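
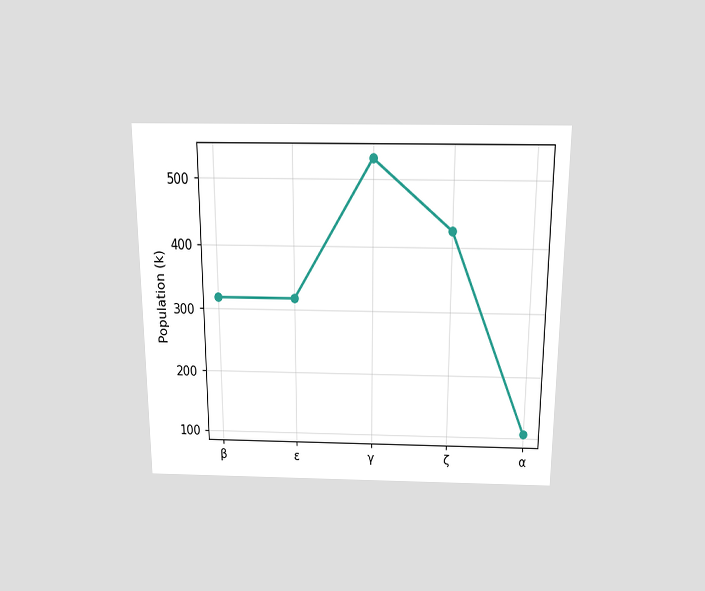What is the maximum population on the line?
The chart is viewed slightly from above. The highest point is at γ, and reading across to the y-axis gives 530k.

530k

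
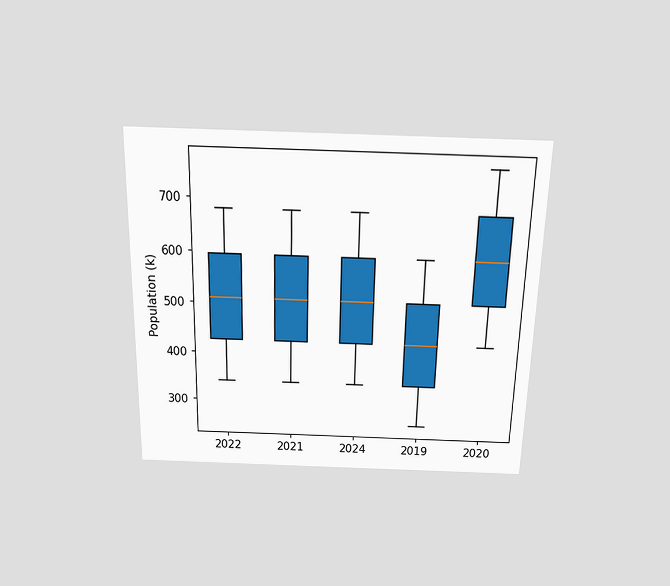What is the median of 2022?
The chart is viewed slightly from above. The median line in the 2022 box sits at 510k.

510k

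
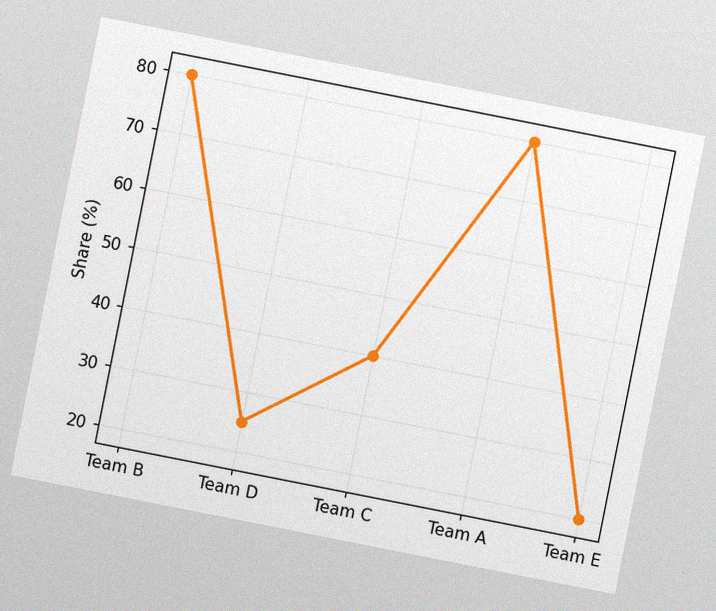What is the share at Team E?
The chart is tilted about 11° clockwise, with some photo noise. At Team E, the line is at 20%.

20%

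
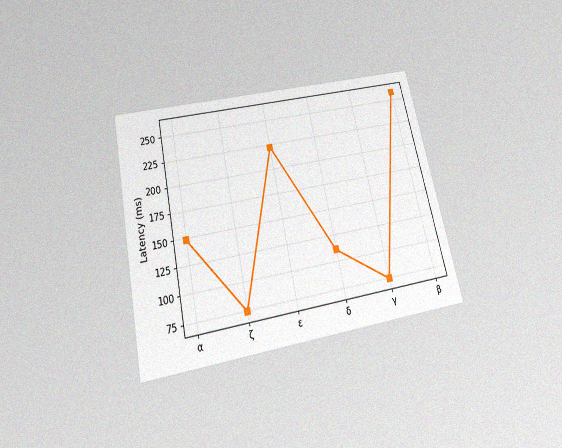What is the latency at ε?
The chart is tilted about 12° counter-clockwise and viewed slightly from below, with some photo noise. At ε, the line is at 222ms.

222ms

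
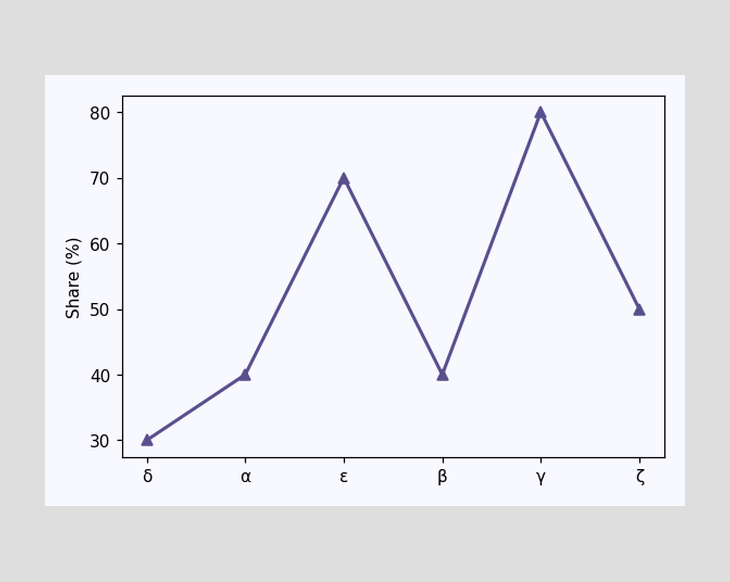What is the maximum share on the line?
The highest point is at γ, and reading across to the y-axis gives 80%.

80%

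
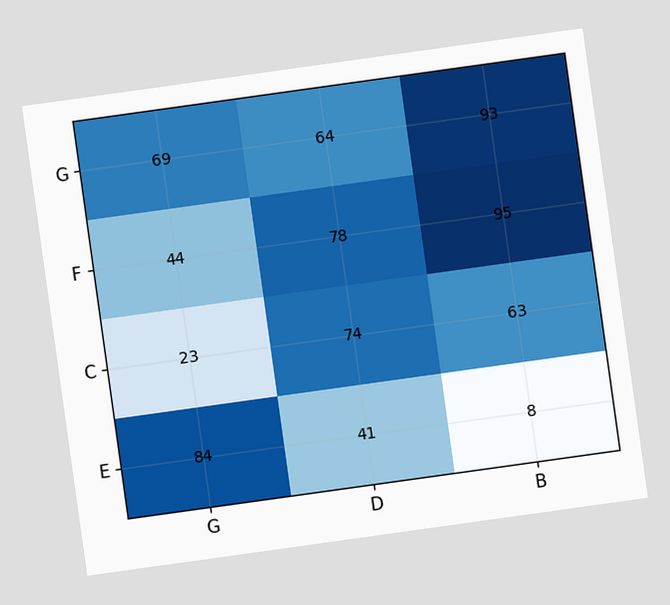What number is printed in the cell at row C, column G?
The chart is tilted about 8° counter-clockwise. The (C, G) cell reads 23.

23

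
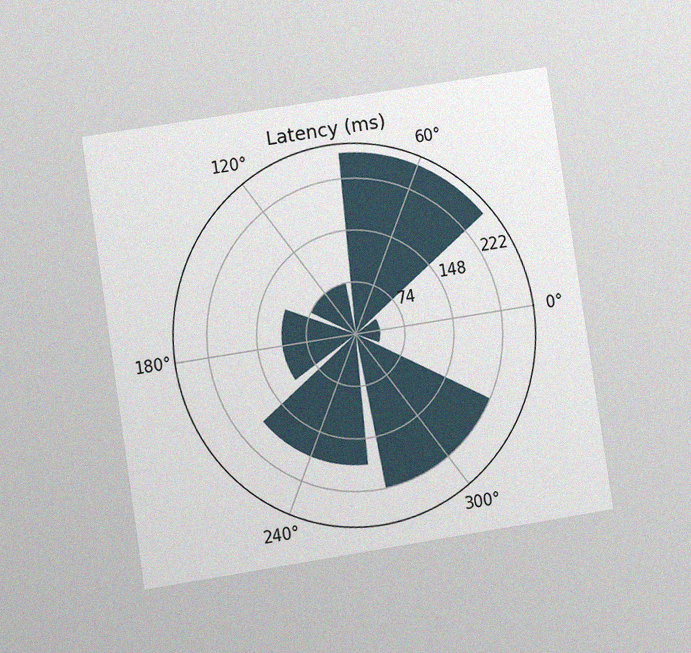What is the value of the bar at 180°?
The chart is tilted about 9° counter-clockwise and viewed at a slight angle, with some photo noise. The bar at 180° reaches 111ms on the radial axis.

111ms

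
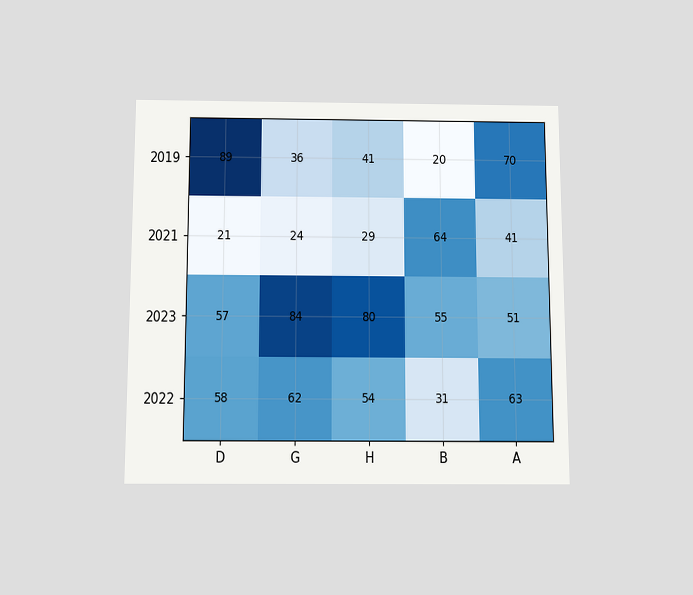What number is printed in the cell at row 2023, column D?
The chart is viewed slightly from below. The (2023, D) cell reads 57.

57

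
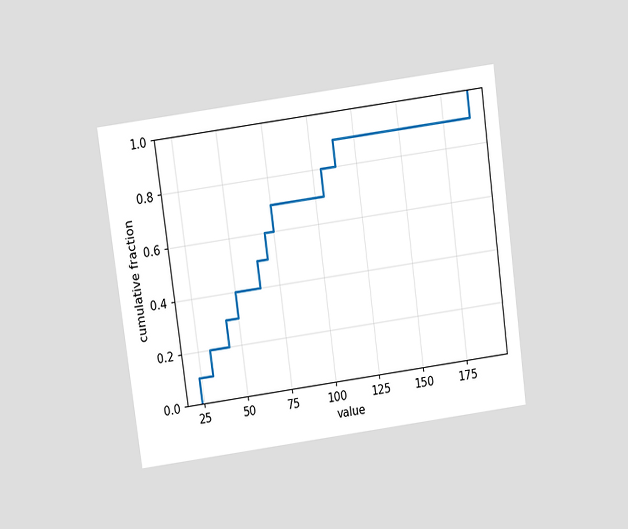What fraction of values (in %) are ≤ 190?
The chart is tilted about 8° counter-clockwise and viewed slightly from above. At x=190 the ECDF step is at 100%.

100%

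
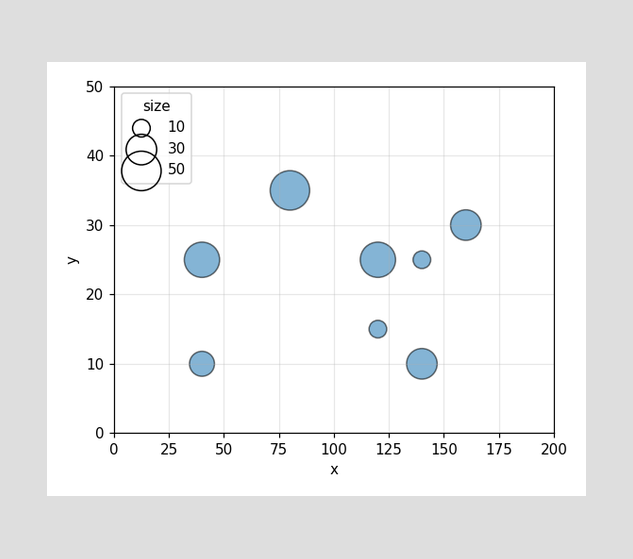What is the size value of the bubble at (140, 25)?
10

Matching the bubble at (140, 25) against the size legend gives 10.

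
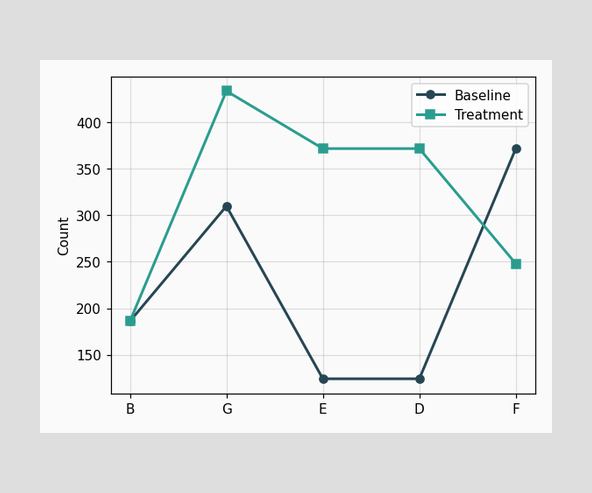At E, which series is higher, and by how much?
Treatment, by 248

At E, Treatment sits above the other line by 248.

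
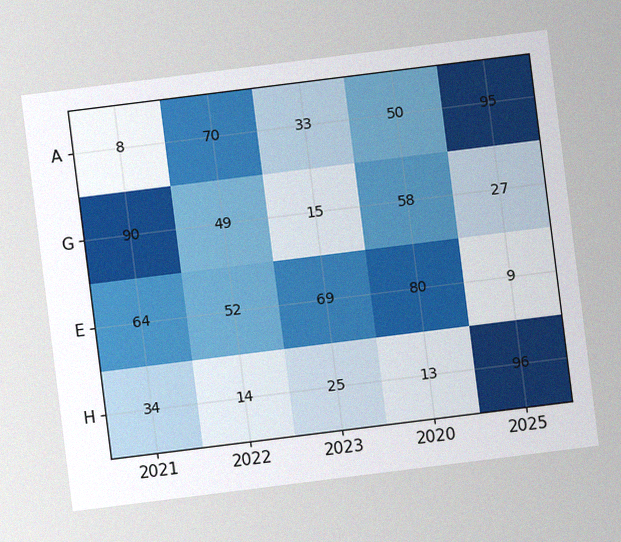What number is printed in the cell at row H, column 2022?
14

The chart is tilted about 7° counter-clockwise, with some photo noise. The (H, 2022) cell reads 14.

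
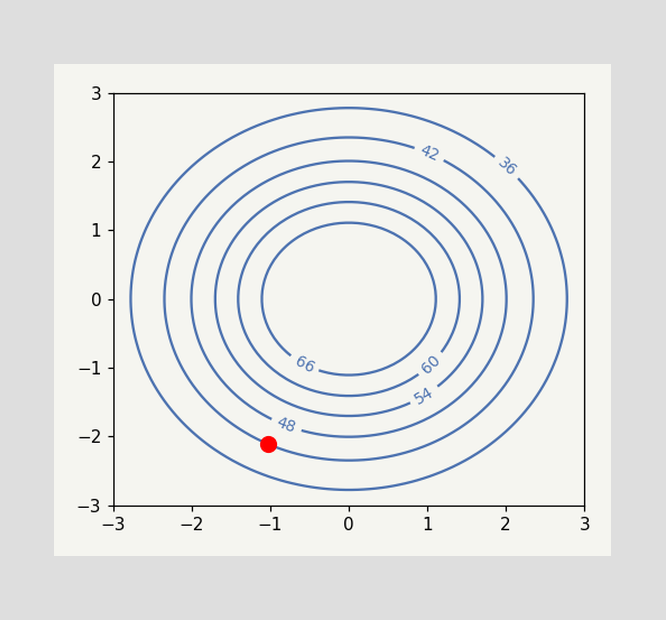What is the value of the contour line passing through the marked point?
42

The marked point sits on the contour labelled 42.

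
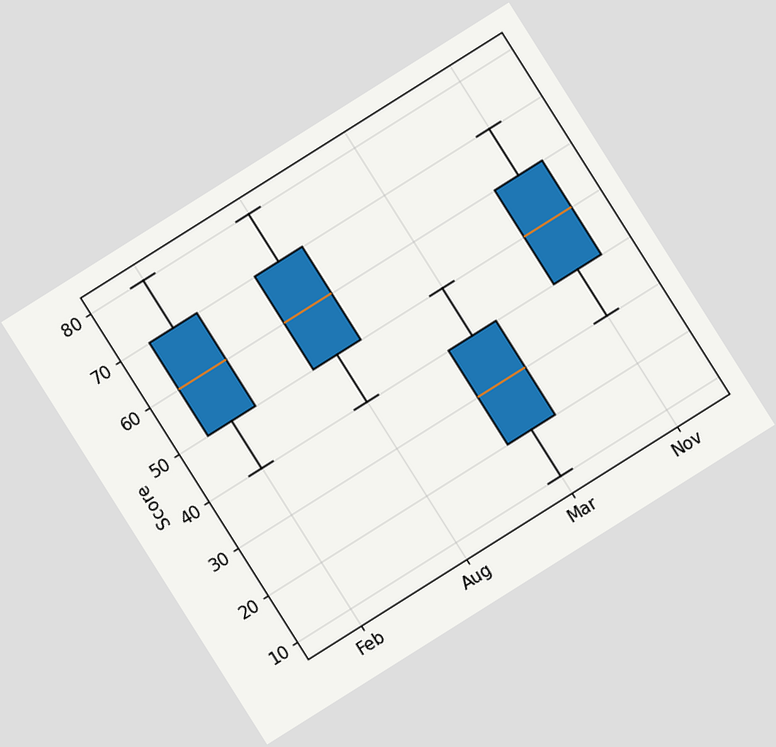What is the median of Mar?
The chart is tilted about 32° counter-clockwise. The median line in the Mar box sits at 30.

30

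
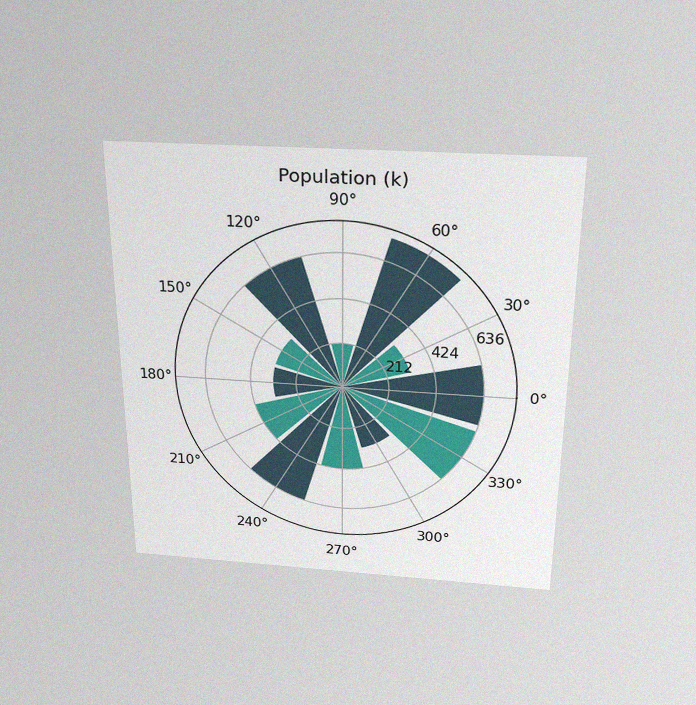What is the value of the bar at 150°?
The chart is viewed slightly from above, with some photo noise. The bar at 150° reaches 318k on the radial axis.

318k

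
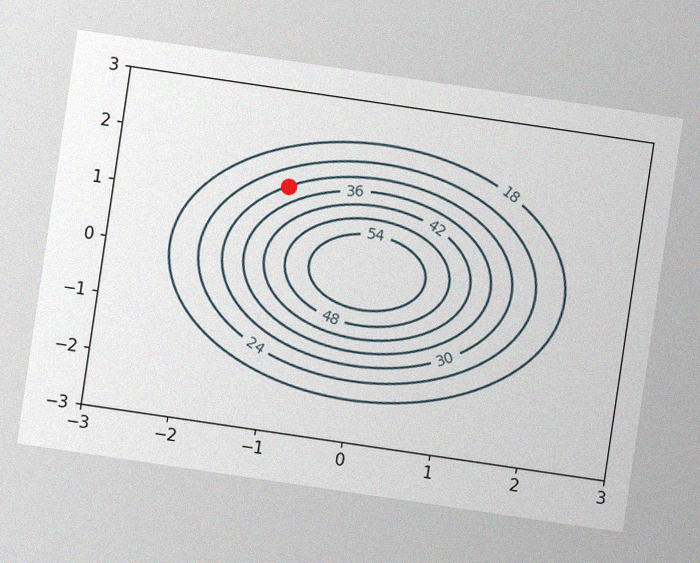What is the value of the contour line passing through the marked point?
30

The chart is tilted about 8° clockwise, with some photo noise. The marked point sits on the contour labelled 30.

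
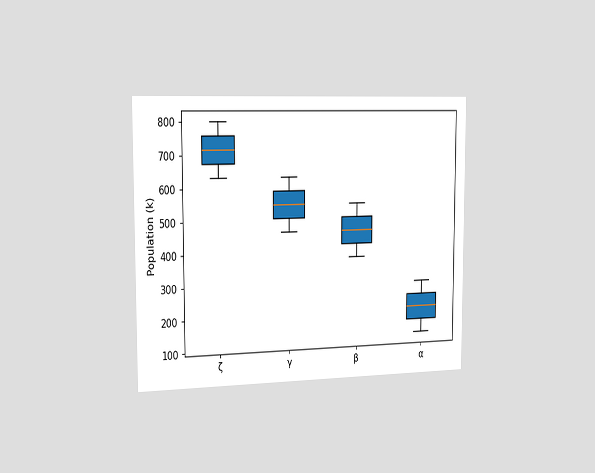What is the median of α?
The chart is viewed slightly from the left. The median line in the α box sits at 210k.

210k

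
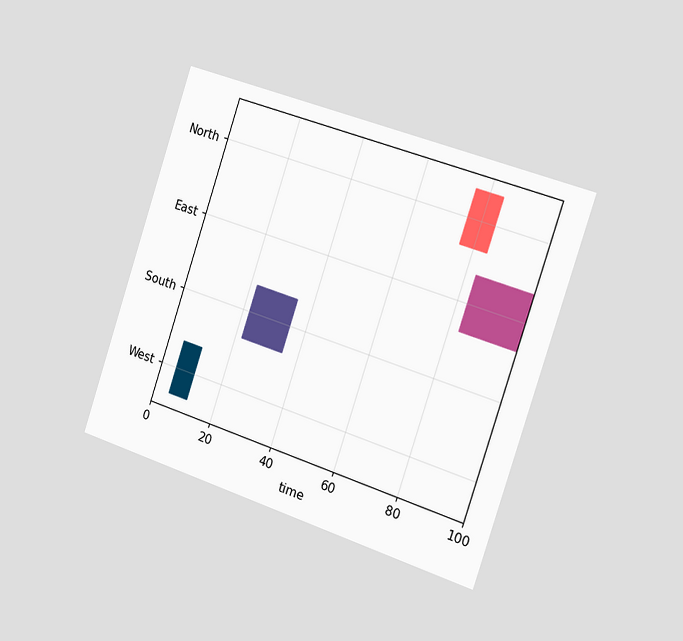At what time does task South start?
The chart is tilted about 18° clockwise and viewed slightly from the right. The South bar begins at t=22.

22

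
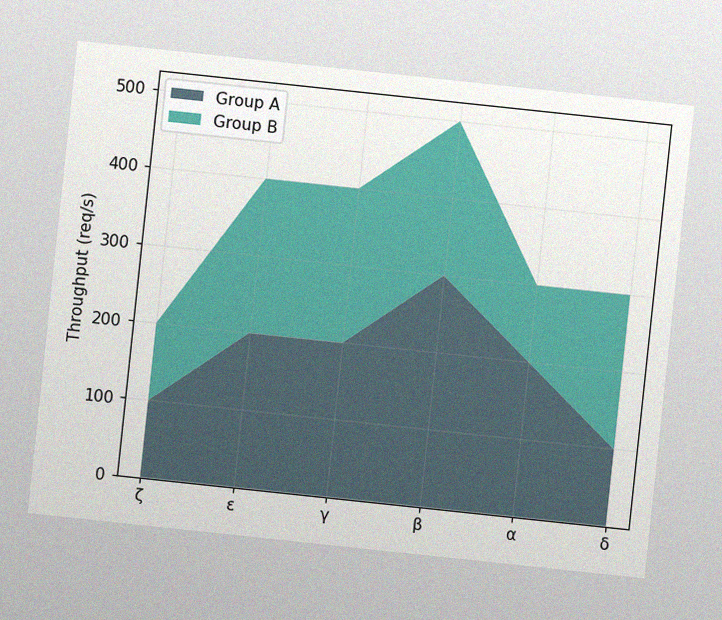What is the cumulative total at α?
300req/s

The chart is tilted about 6° clockwise, with some photo noise. The stacked total at α reaches 300req/s.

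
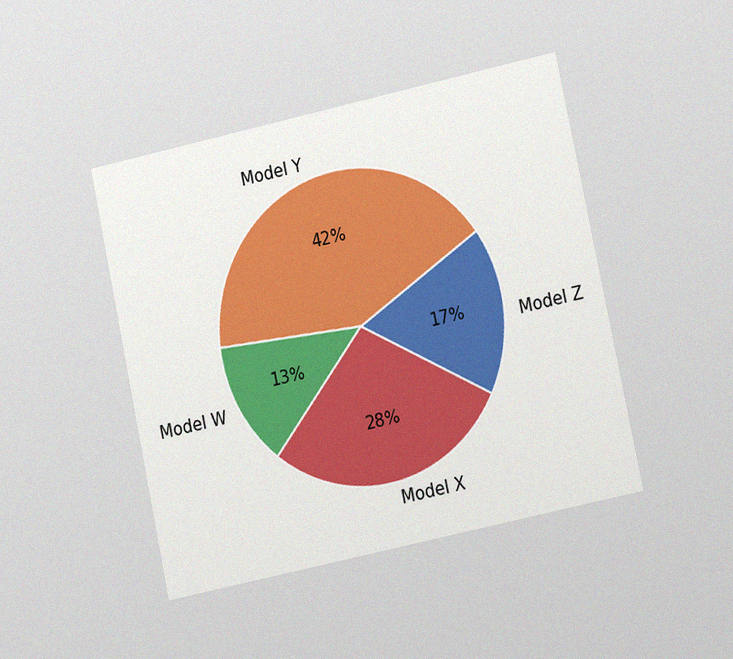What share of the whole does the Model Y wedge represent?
42%

The chart is tilted about 12° counter-clockwise and viewed slightly from the right, with some photo noise. The Model Y slice takes up 42% of the pie.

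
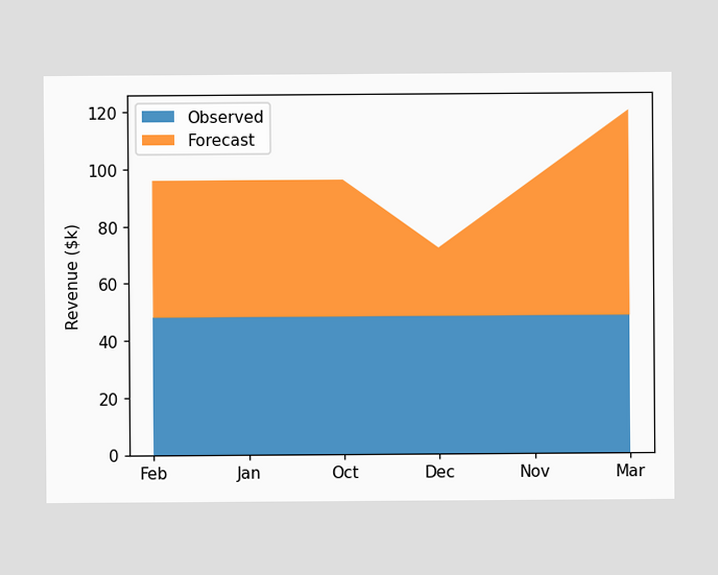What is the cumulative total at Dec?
$72k

The stacked total at Dec reaches $72k.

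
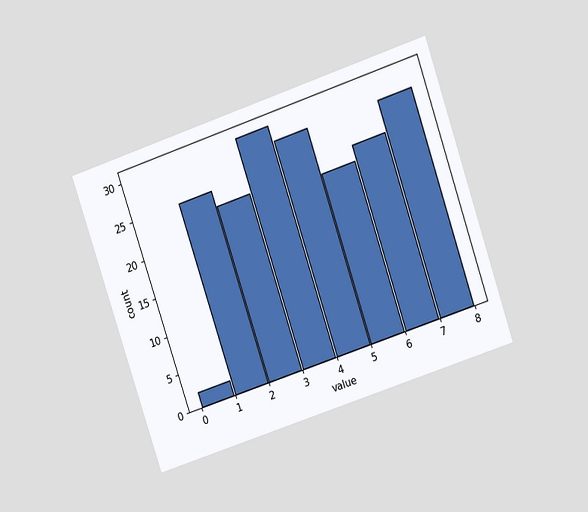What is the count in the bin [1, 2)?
The chart is tilted about 19° counter-clockwise and viewed at a slight angle. The [1, 2) bin has height 25.

25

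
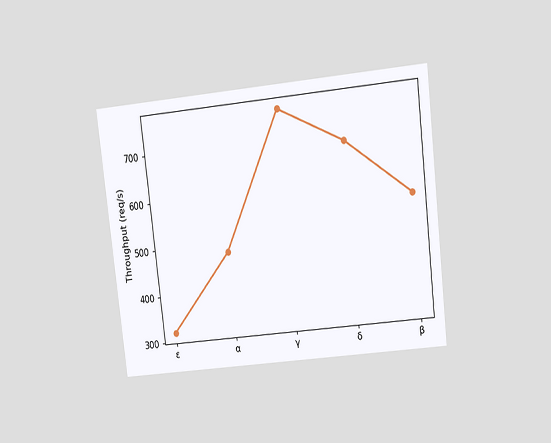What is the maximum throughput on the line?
760req/s

The chart is tilted about 7° counter-clockwise and viewed slightly from above. The highest point is at γ, and reading across to the y-axis gives 760req/s.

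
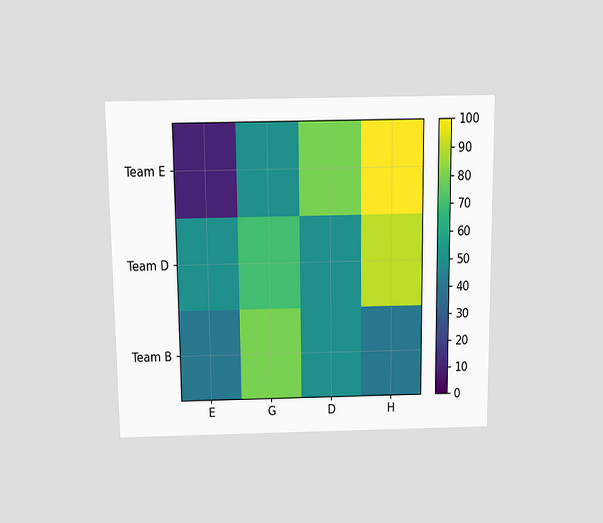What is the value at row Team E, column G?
50

The chart is viewed slightly from above. Matching cell (Team E, G) against the colorbar gives 50.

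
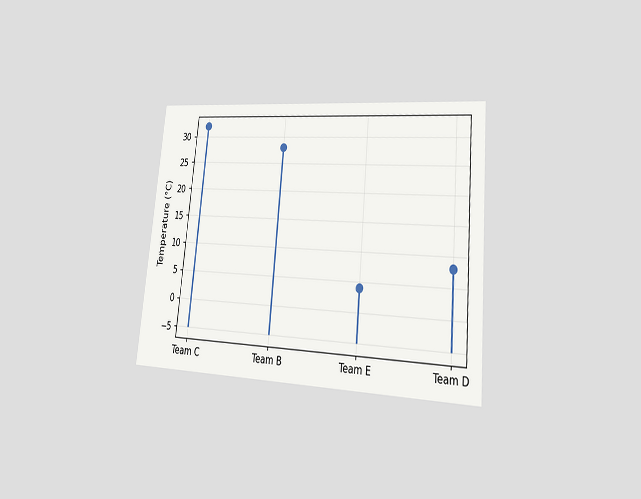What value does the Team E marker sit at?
4°C

The chart is tilted about 5° clockwise and viewed at a slight angle. The Team E marker sits at 4°C.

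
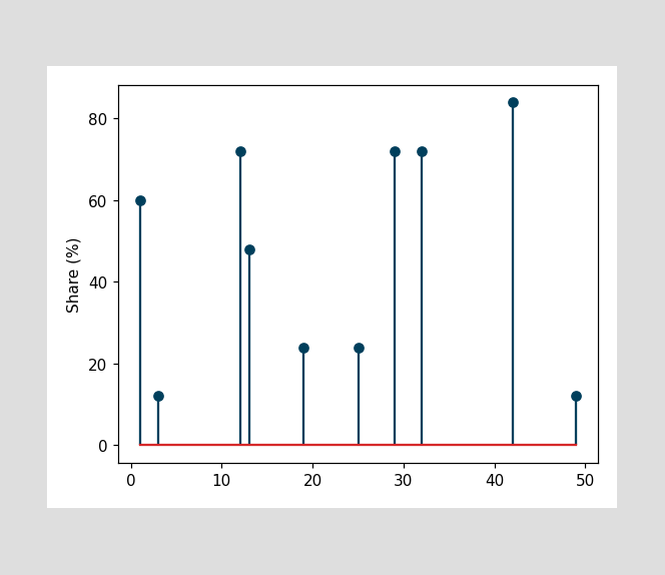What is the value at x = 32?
72%

The stem at x=32 reaches 72%.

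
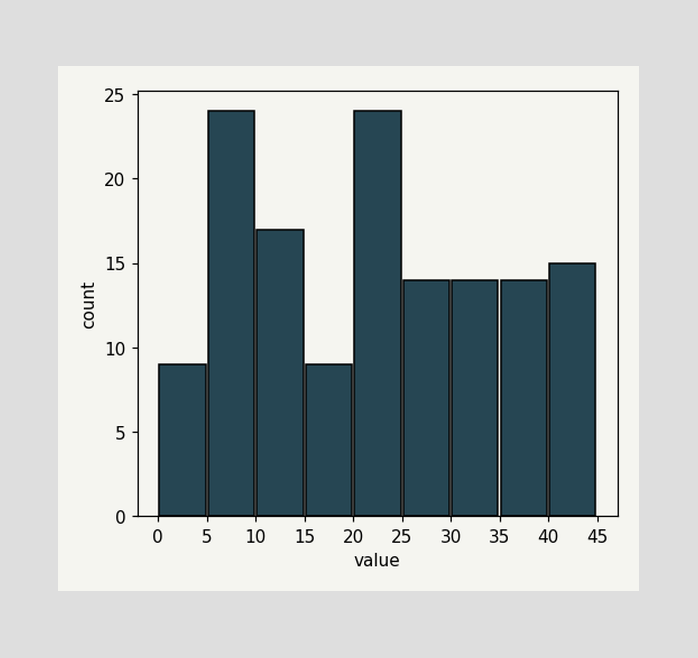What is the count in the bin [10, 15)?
The [10, 15) bin has height 17.

17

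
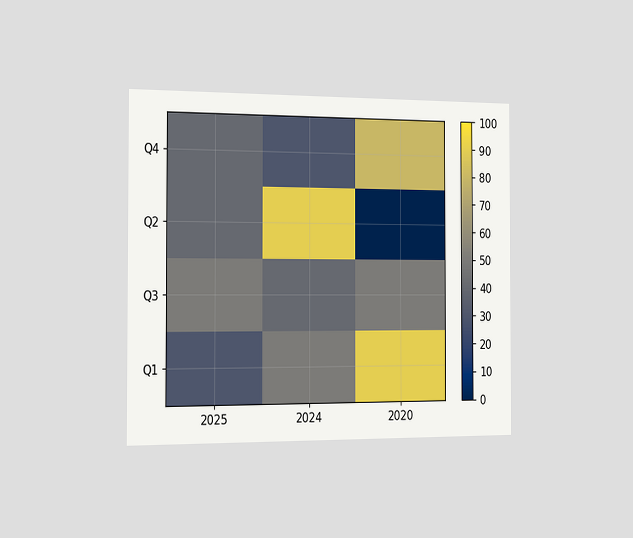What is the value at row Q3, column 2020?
The chart is viewed slightly from the left. Matching cell (Q3, 2020) against the colorbar gives 50.

50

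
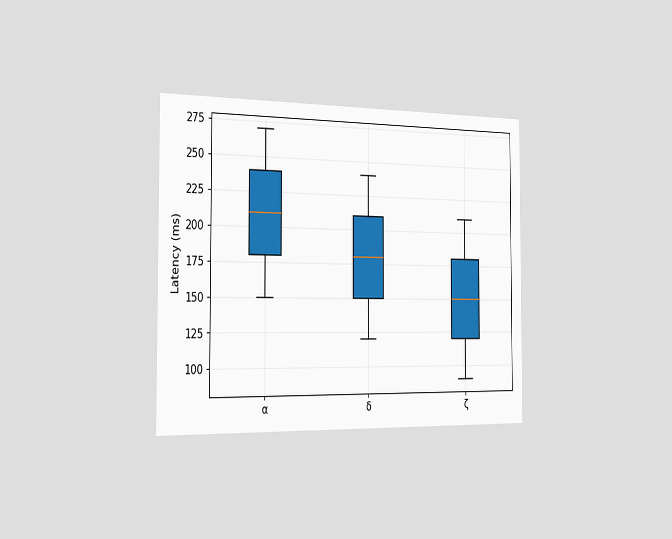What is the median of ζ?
The chart is viewed slightly from the left. The median line in the ζ box sits at 150ms.

150ms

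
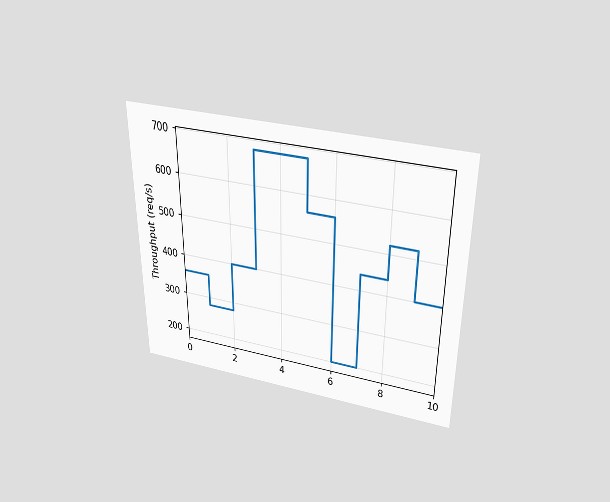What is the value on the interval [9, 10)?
400req/s

The chart is viewed slightly from above. On [9, 10) the step sits at 400req/s.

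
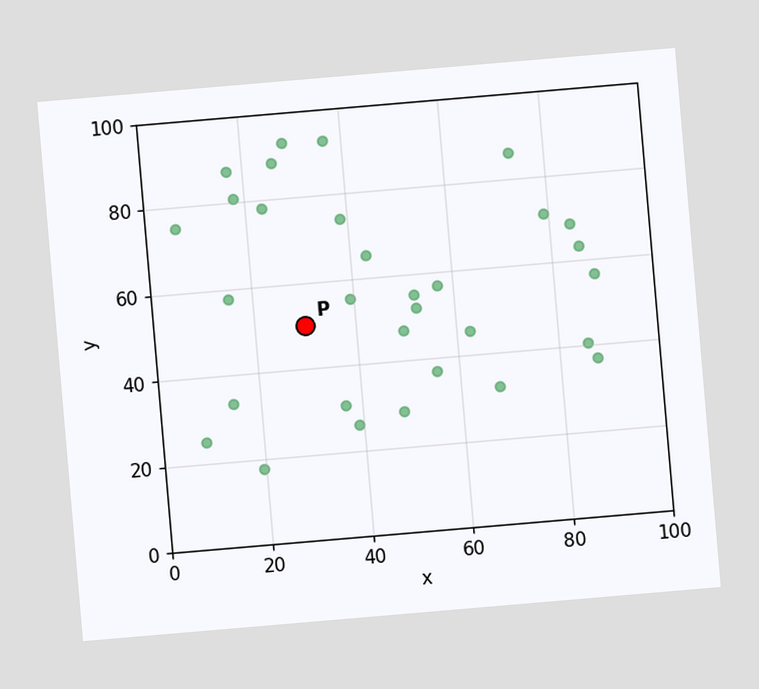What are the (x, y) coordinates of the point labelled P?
The chart is tilted about 5° counter-clockwise. Following the gridlines from P to each axis, P sits at (30, 50).

(30, 50)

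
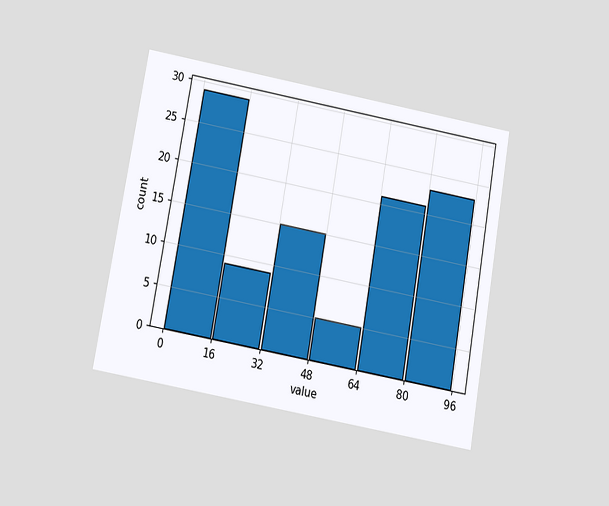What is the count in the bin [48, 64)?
5

The chart is tilted about 10° clockwise and viewed slightly from below. The [48, 64) bin has height 5.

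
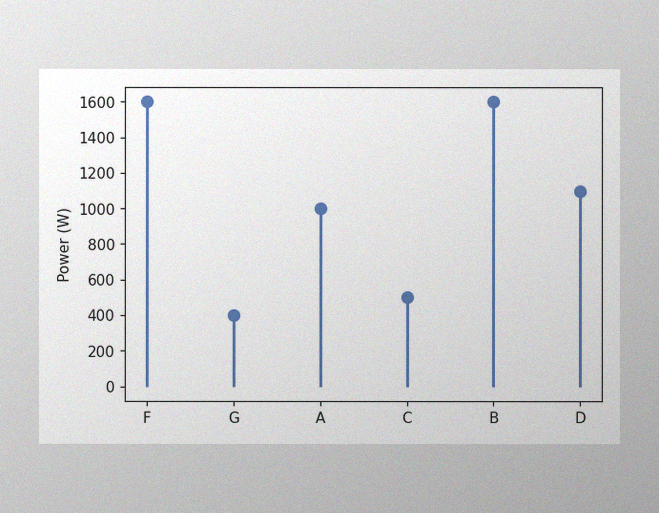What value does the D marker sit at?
The image has some photo noise and uneven lighting. The D marker sits at 1100W.

1100W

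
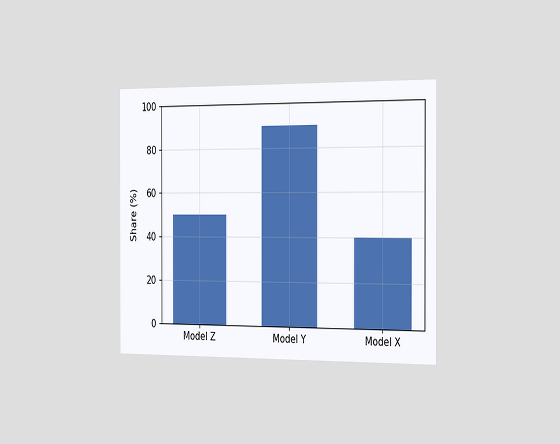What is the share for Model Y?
90%

The chart is viewed slightly from the right. Reading along the chart's y-axis, the Model Y bar reaches 90%.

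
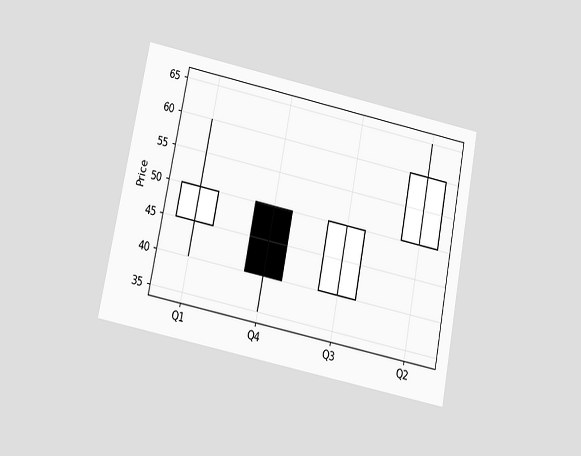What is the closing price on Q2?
60

The chart is tilted about 11° clockwise and viewed slightly from below. The Q2 candle closes at 60.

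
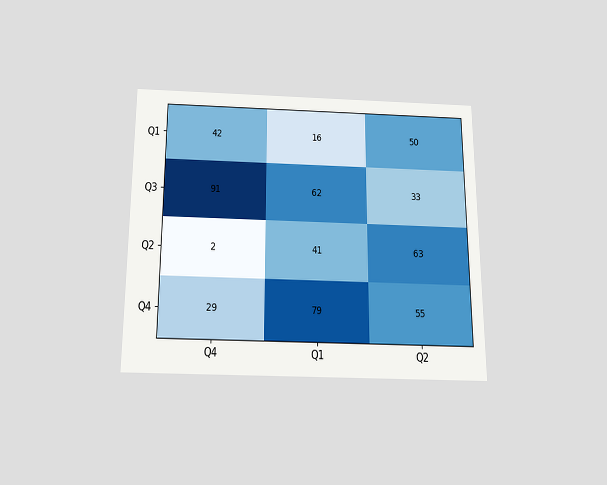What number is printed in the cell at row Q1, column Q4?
The chart is viewed slightly from below. The (Q1, Q4) cell reads 42.

42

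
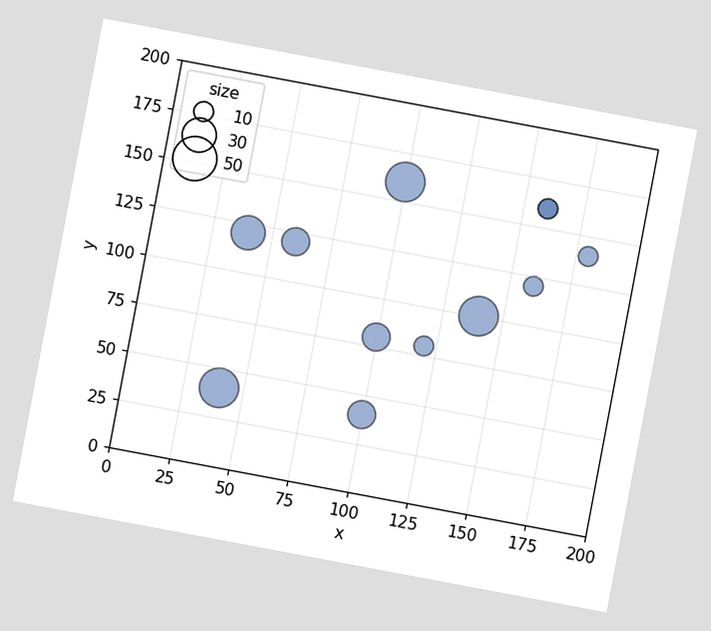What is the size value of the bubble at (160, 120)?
The chart is tilted about 11° clockwise. Matching the bubble at (160, 120) against the size legend gives 10.

10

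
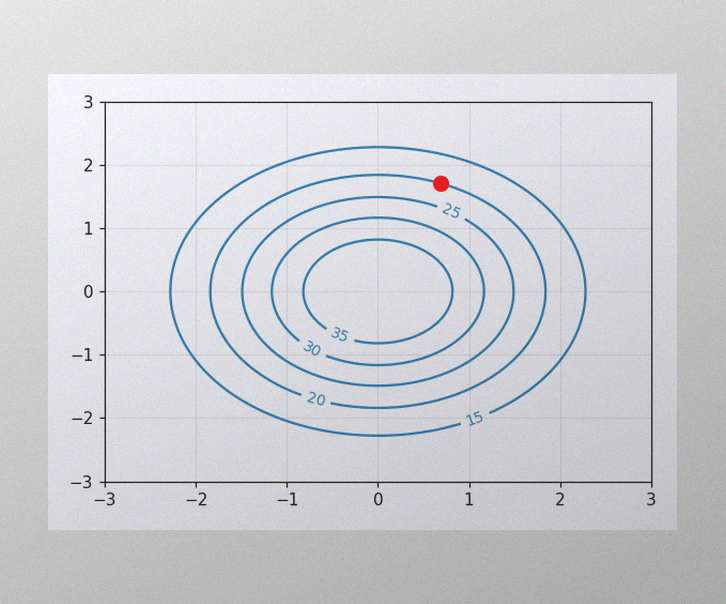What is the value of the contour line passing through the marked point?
The image has some photo noise and uneven lighting. The marked point sits on the contour labelled 20.

20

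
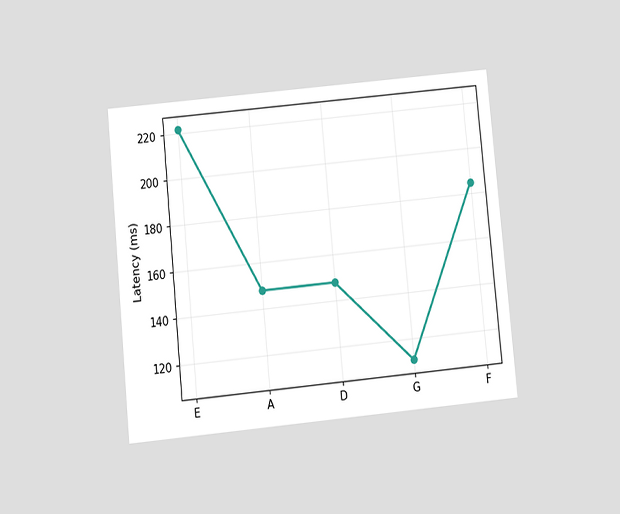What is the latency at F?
185ms

The chart is tilted about 6° counter-clockwise and viewed slightly from below. At F, the line is at 185ms.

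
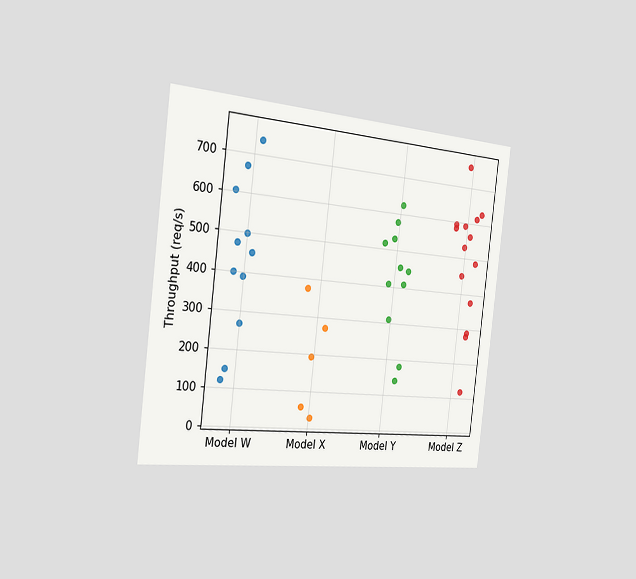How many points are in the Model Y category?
11

The chart is tilted about 7° clockwise and viewed slightly from the left. Counting the markers in the Model Y column gives 11.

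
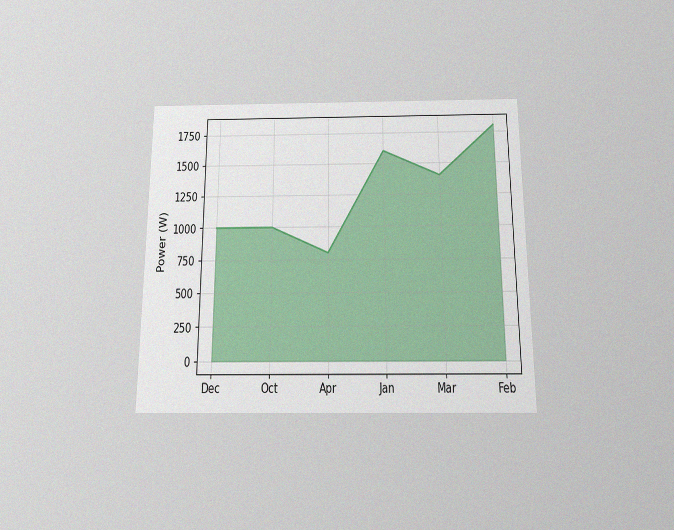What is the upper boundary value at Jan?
1600W

The chart is viewed slightly from below, with some photo noise. At Jan the upper boundary is at 1600W.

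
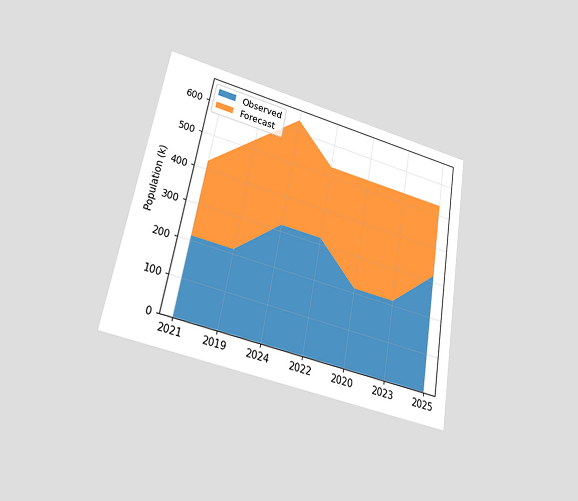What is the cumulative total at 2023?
The chart is tilted about 10° clockwise and viewed slightly from below. The stacked total at 2023 reaches 530k.

530k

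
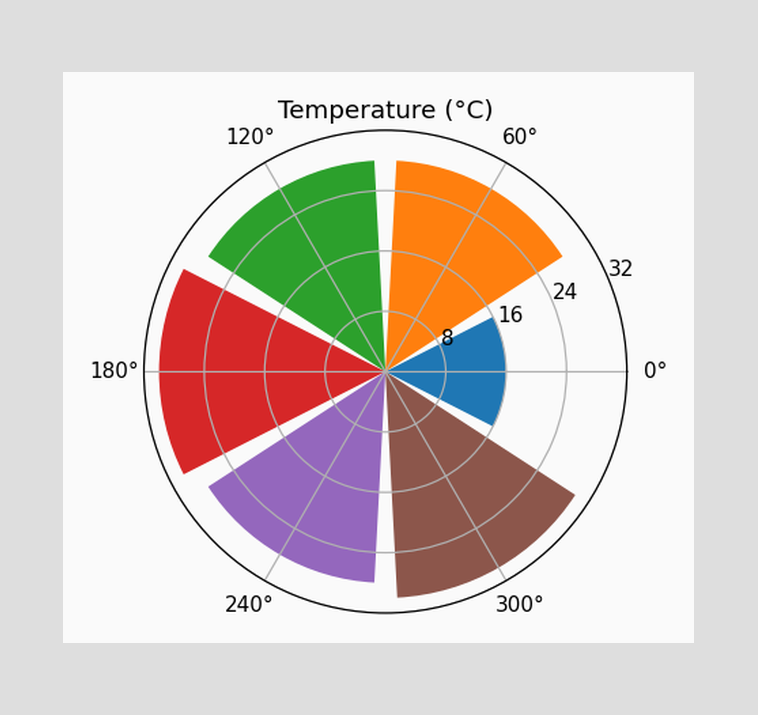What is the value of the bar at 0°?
16°C

The bar at 0° reaches 16°C on the radial axis.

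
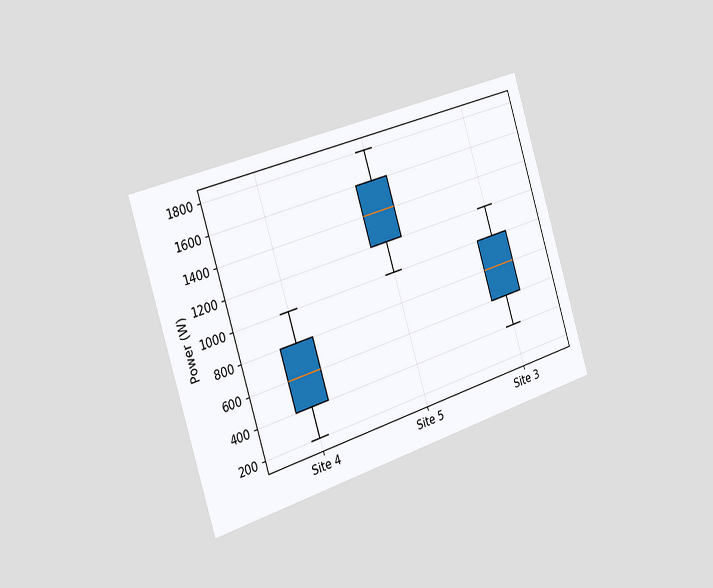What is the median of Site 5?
1400W

The chart is tilted about 17° counter-clockwise and viewed slightly from the left. The median line in the Site 5 box sits at 1400W.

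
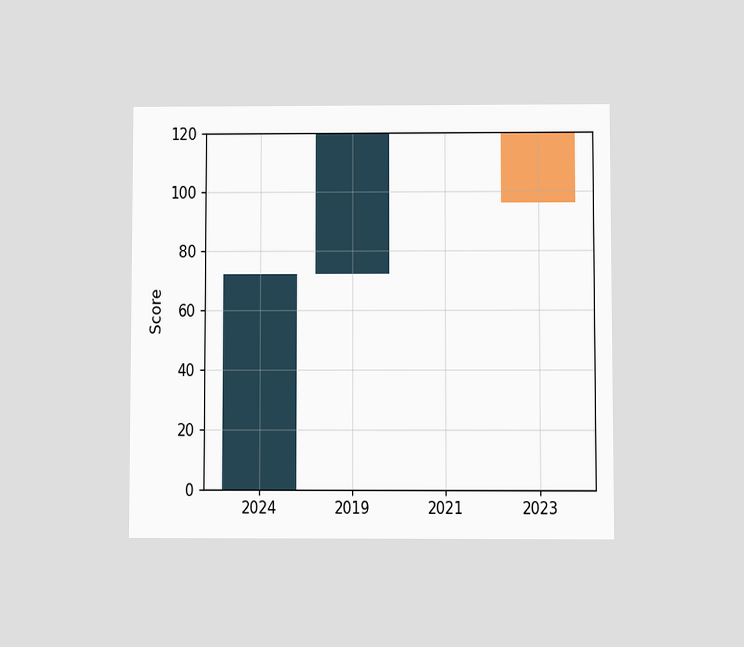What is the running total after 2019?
120

The chart is viewed at a slight angle. After 2019 the running total reaches 120.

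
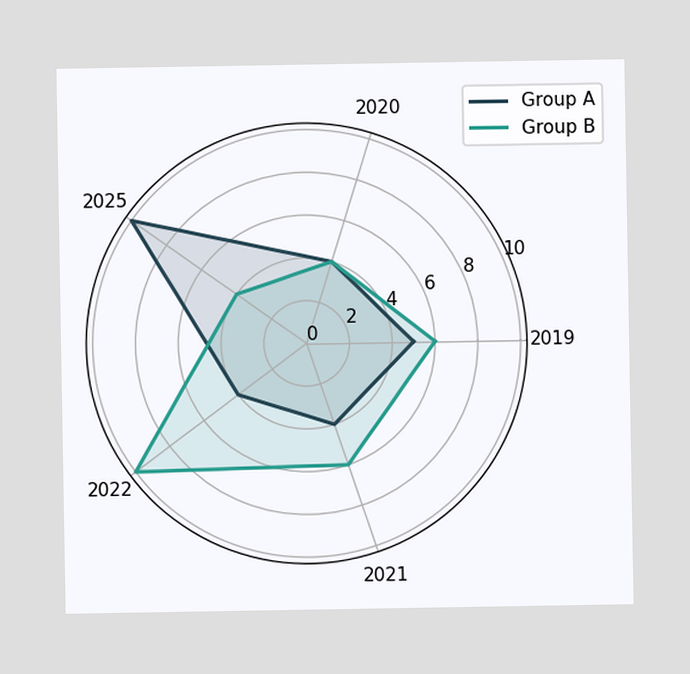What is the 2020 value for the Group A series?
4

On the 2020 axis, Group A reaches 4.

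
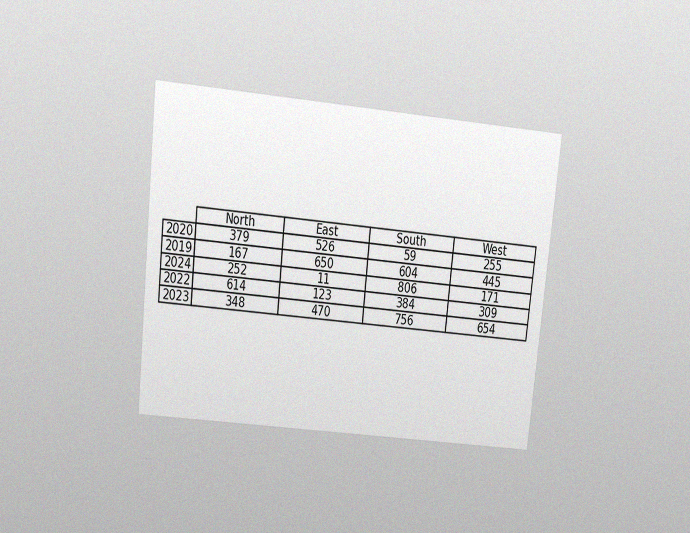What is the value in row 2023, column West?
The chart is tilted about 6° clockwise and viewed slightly from above, with some photo noise. The (2023, West) cell reads 654.

654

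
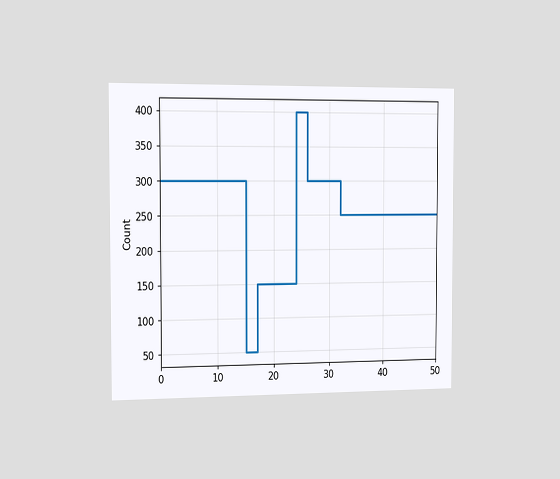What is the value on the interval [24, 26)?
400

The chart is viewed slightly from the left. On [24, 26) the step sits at 400.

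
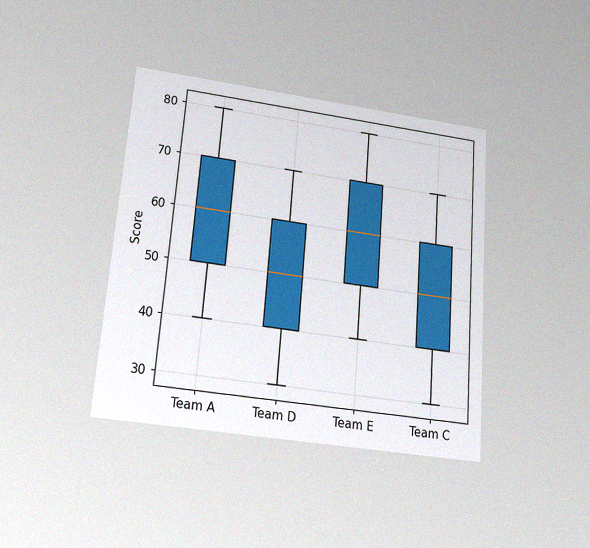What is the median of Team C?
The chart is tilted about 4° clockwise and viewed slightly from below, with some photo noise. The median line in the Team C box sits at 50.

50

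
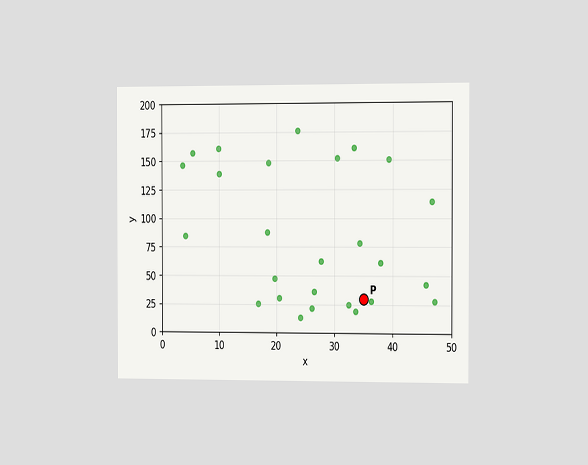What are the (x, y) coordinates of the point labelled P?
The chart is viewed slightly from the right. Following the gridlines from P to each axis, P sits at (35, 30).

(35, 30)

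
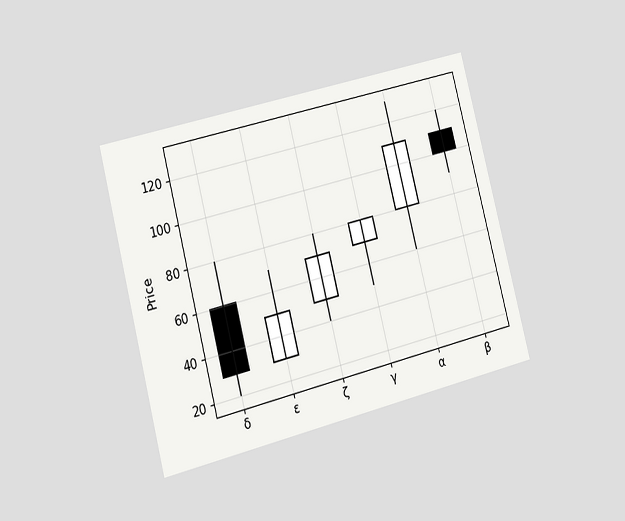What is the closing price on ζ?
The chart is tilted about 14° counter-clockwise and viewed slightly from the left. The ζ candle closes at 70.

70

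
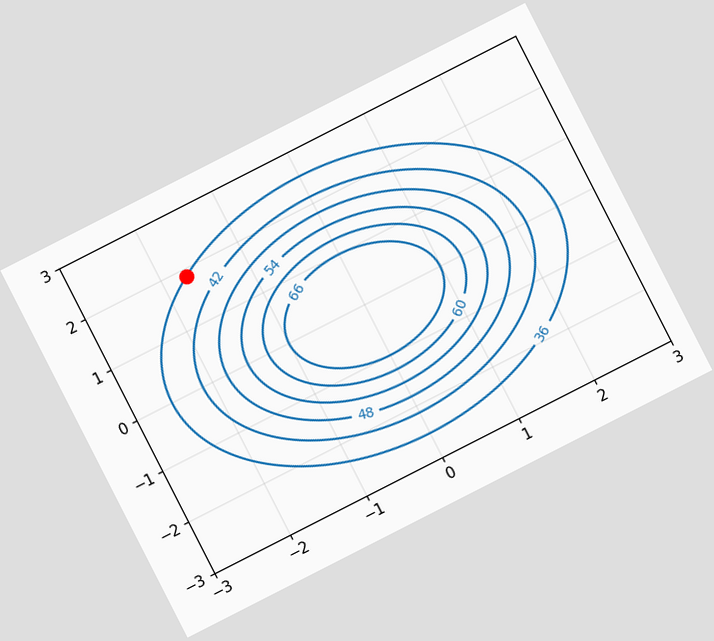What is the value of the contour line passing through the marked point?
36

The chart is tilted about 27° counter-clockwise. The marked point sits on the contour labelled 36.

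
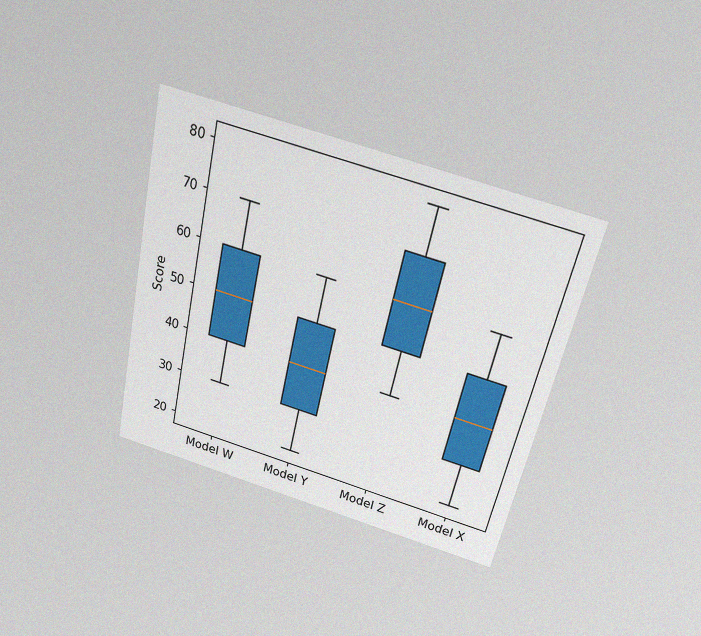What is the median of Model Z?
60

The chart is tilted about 13° clockwise and viewed slightly from above, with some photo noise. The median line in the Model Z box sits at 60.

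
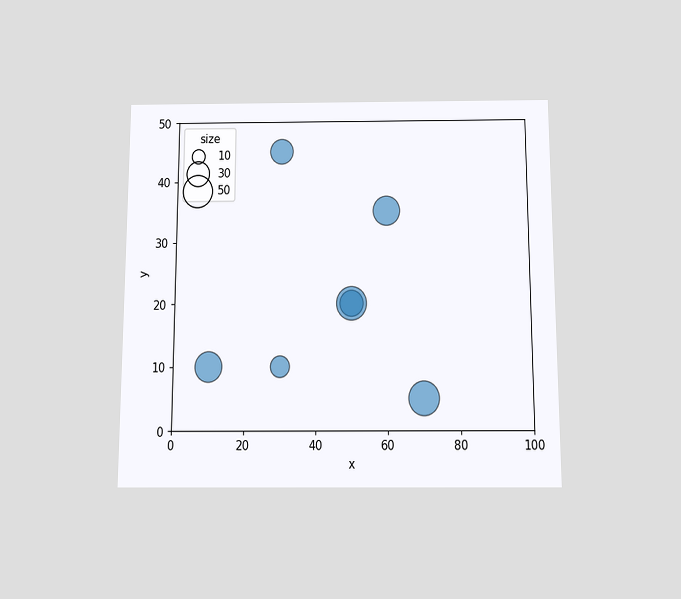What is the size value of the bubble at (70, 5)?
The chart is viewed slightly from below. Matching the bubble at (70, 5) against the size legend gives 50.

50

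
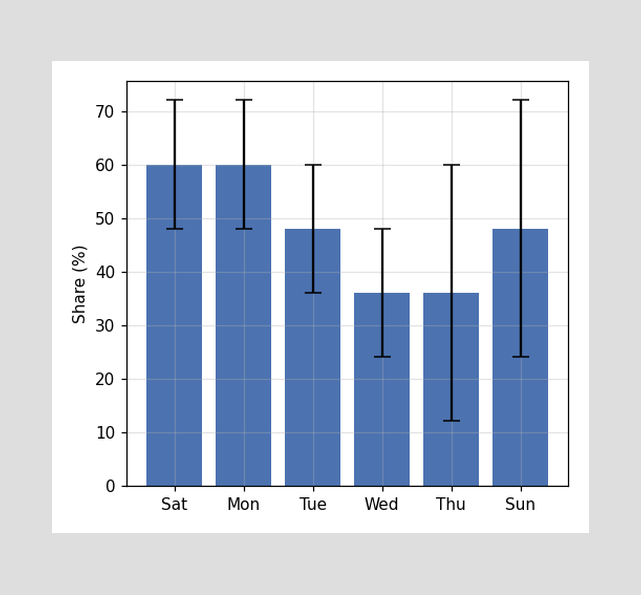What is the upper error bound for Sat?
72%

The Sat bar's upper whisker reaches 72%.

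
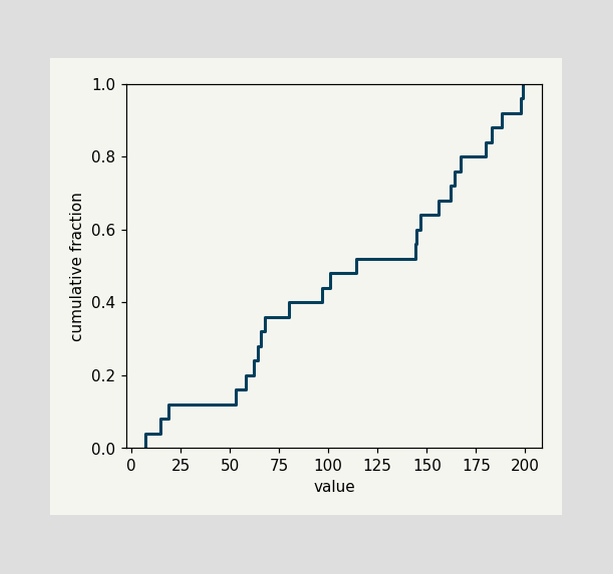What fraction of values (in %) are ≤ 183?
At x=183 the ECDF step is at 88%.

88%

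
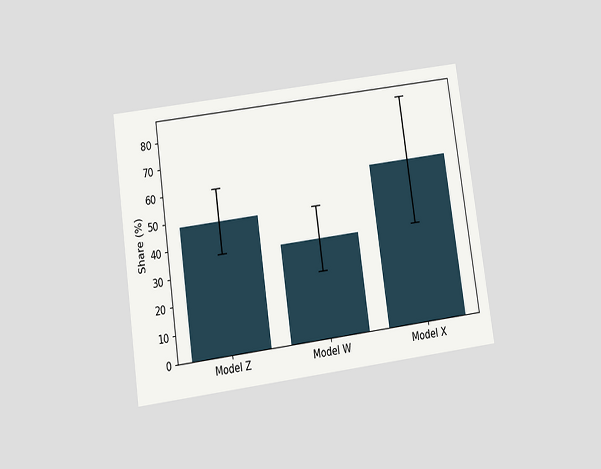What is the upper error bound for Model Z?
The chart is tilted about 8° counter-clockwise and viewed slightly from below. The Model Z bar's upper whisker reaches 60%.

60%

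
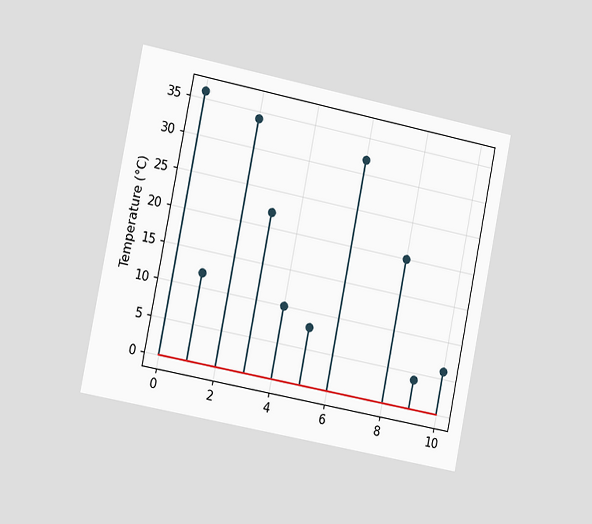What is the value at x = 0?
36°C

The chart is tilted about 11° clockwise and viewed slightly from the left. The stem at x=0 reaches 36°C.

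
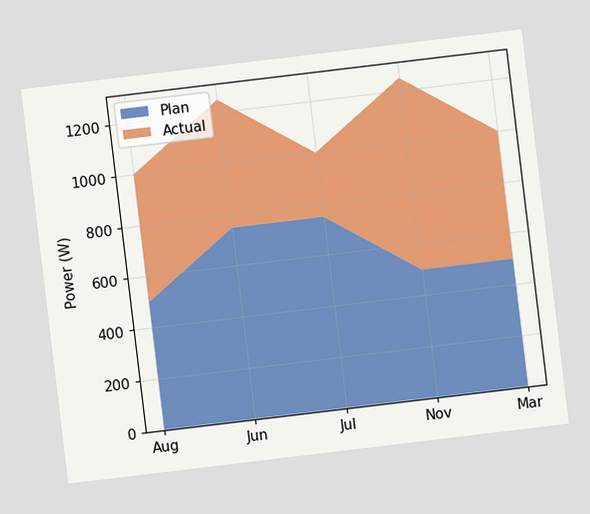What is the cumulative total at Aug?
The chart is tilted about 7° counter-clockwise. The stacked total at Aug reaches 1000W.

1000W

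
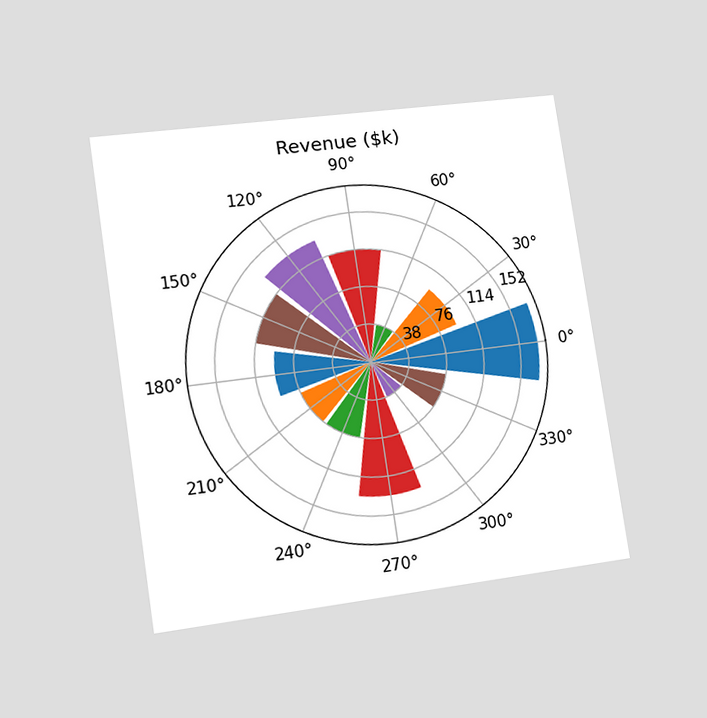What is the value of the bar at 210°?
The chart is tilted about 8° counter-clockwise and viewed at a slight angle. The bar at 210° reaches $76k on the radial axis.

$76k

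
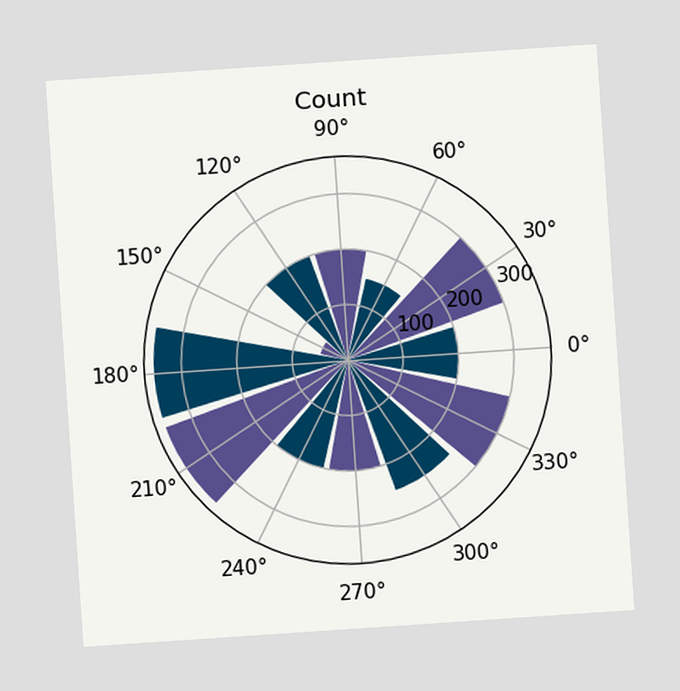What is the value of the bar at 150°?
50

The chart is tilted about 4° counter-clockwise. The bar at 150° reaches 50 on the radial axis.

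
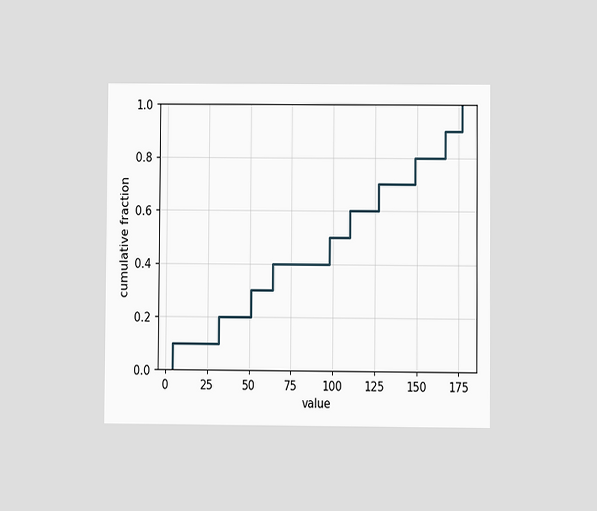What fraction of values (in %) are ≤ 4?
The chart is viewed at a slight angle. At x=4 the ECDF step is at 10%.

10%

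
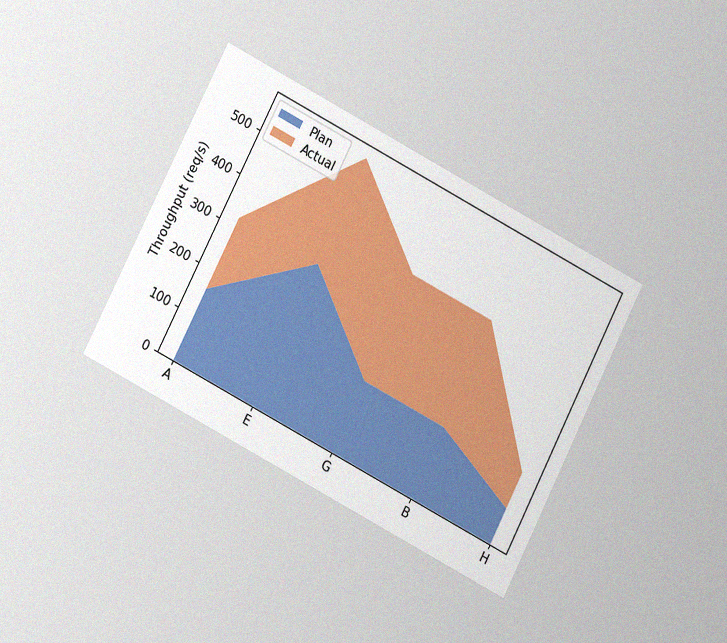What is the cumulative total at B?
The chart is tilted about 27° clockwise and viewed at a slight angle, with some photo noise. The stacked total at B reaches 400req/s.

400req/s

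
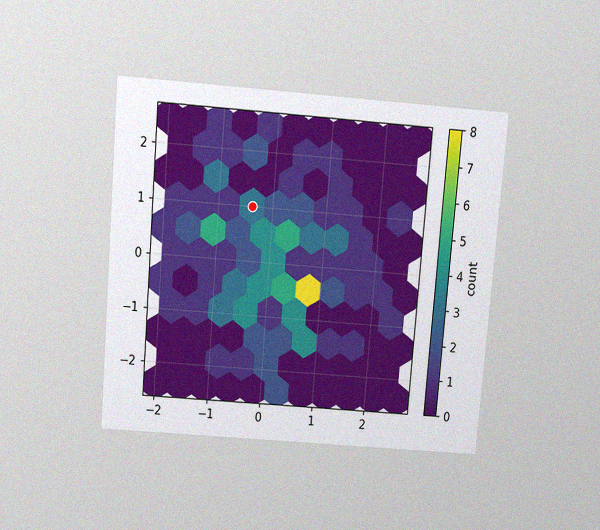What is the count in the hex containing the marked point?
3

The chart is tilted about 5° clockwise and viewed slightly from above, with some photo noise. The marked hex reads 3 on the colorbar.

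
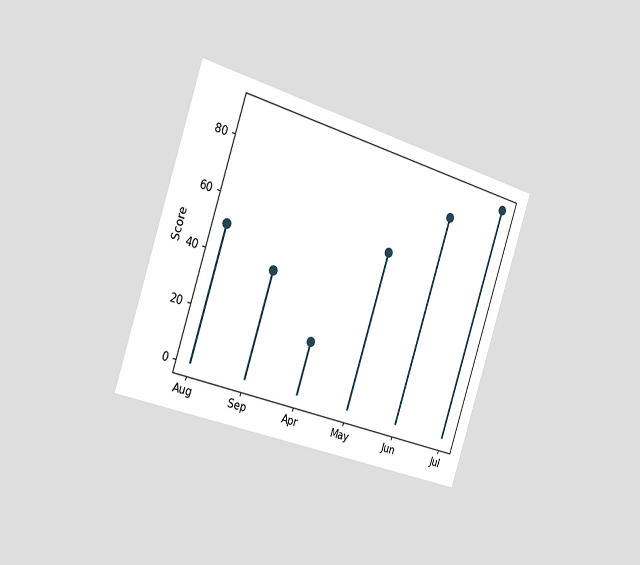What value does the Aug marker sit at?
The chart is tilted about 18° clockwise and viewed slightly from the left. The Aug marker sits at 50.

50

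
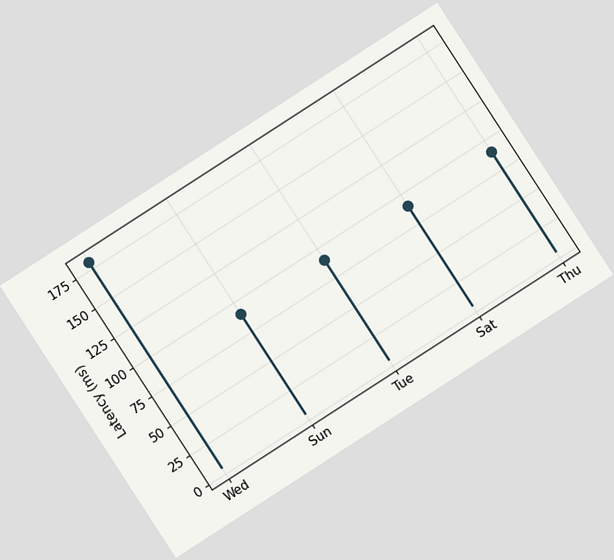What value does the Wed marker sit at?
180ms

The chart is tilted about 33° counter-clockwise. The Wed marker sits at 180ms.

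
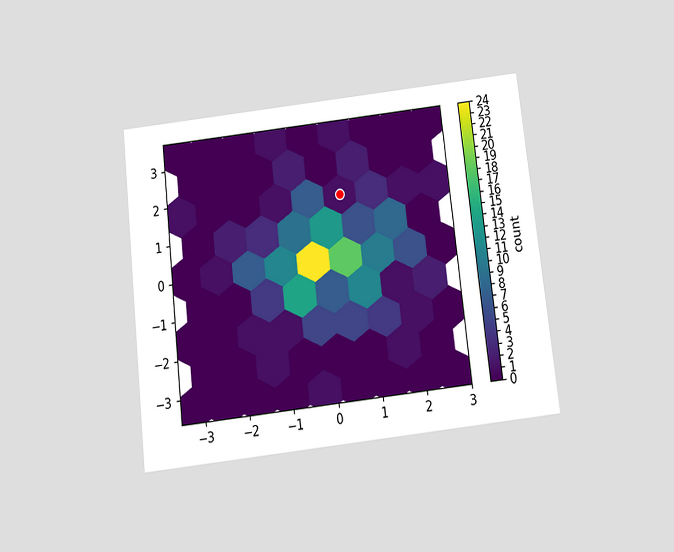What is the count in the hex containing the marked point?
The chart is tilted about 7° counter-clockwise and viewed slightly from below. The marked hex reads 1 on the colorbar.

1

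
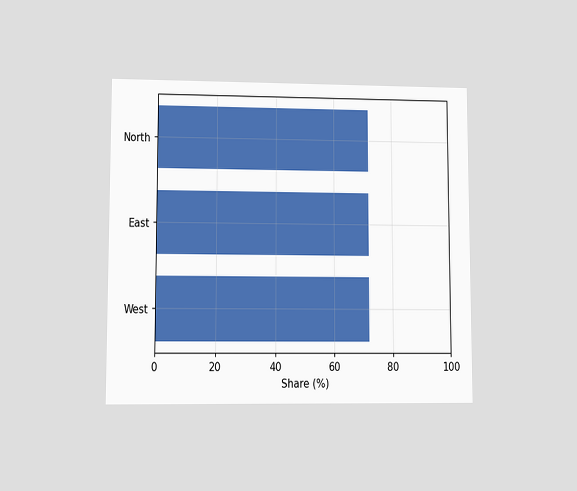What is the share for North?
The chart is viewed at a slight angle. Reading along the chart's x-axis, the North bar reaches 72%.

72%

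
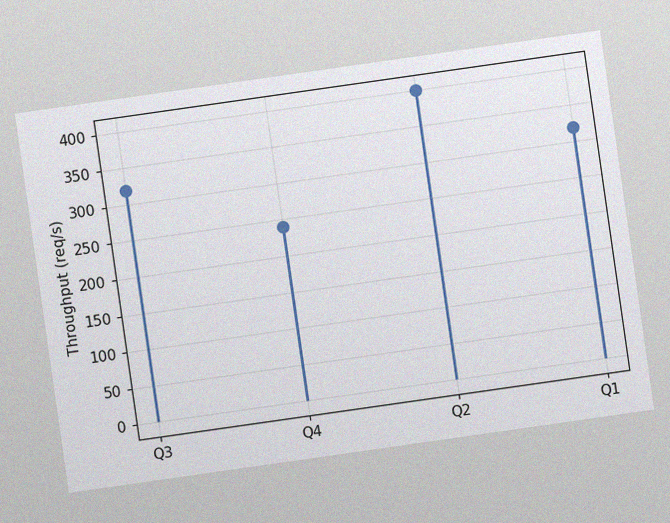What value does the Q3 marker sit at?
320req/s

The chart is tilted about 8° counter-clockwise, with some photo noise. The Q3 marker sits at 320req/s.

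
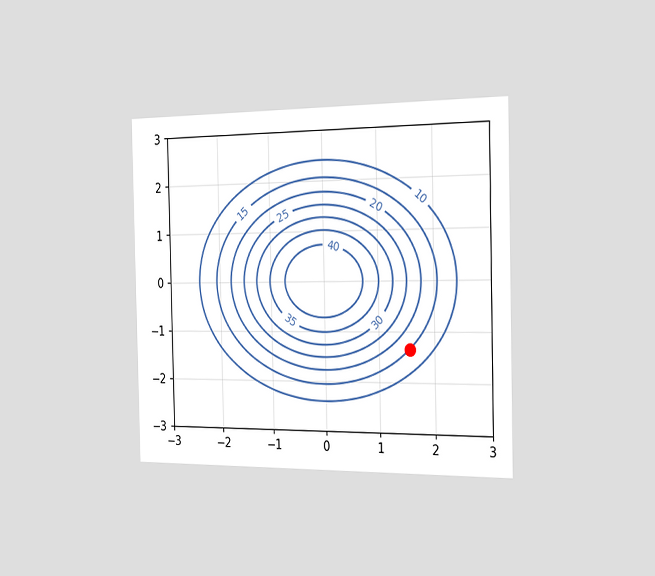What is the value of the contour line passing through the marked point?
15

The chart is viewed slightly from the right. The marked point sits on the contour labelled 15.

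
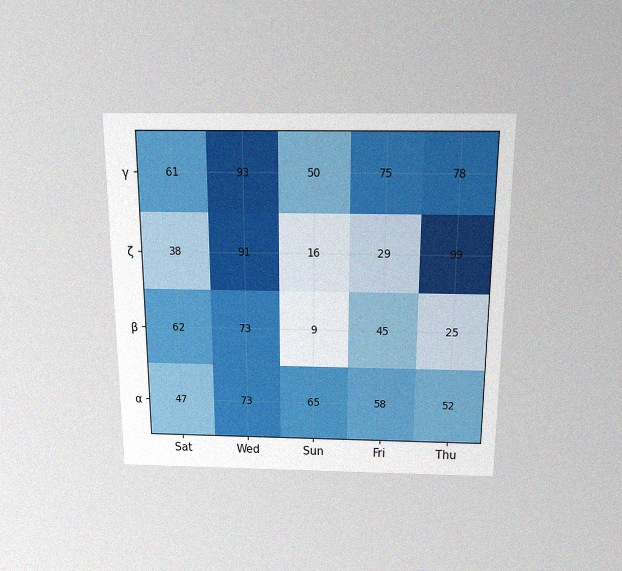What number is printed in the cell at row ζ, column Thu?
The chart is viewed slightly from above, with some photo noise. The (ζ, Thu) cell reads 99.

99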